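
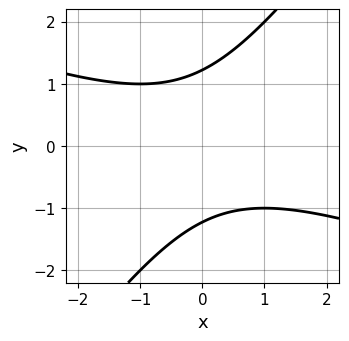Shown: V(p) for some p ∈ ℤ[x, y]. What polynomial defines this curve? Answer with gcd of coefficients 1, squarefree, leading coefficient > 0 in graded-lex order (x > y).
x^2 + 2*x*y - 2*y^2 + 3

deg p = 2. No degree-1 curve has this shape.
Observable constraints: the curve avoids every integer x-axis point in the box.
Fitting integer coefficients to these (and the overall shape) gives p.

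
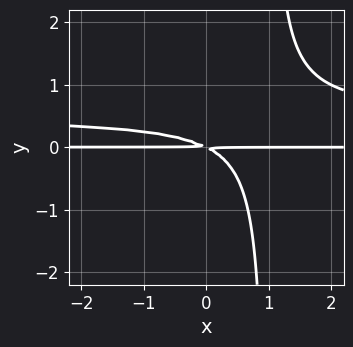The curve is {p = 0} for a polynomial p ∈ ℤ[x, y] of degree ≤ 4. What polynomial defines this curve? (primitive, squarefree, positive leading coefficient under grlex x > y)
First, degree: a generic line meets the curve in up to 3 points, so deg p = 3.
Then, from the visible intercepts: the visible x-axis segment lies entirely on the curve.
Finally, matching integer coefficients to the picture gives p.

2*x*y^2 - x*y - 2*y^2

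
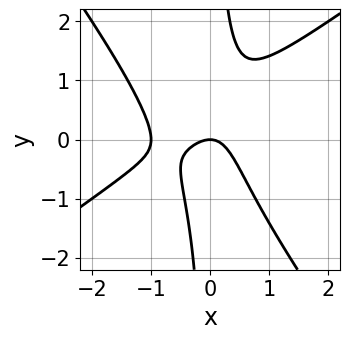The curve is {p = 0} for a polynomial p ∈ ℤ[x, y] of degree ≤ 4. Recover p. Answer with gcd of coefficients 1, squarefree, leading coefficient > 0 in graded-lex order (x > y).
3*x^3 - 2*x^2*y - 3*x*y^2 + 3*x^2 + 2*y

Degree: a generic line meets the curve in up to 3 points, so deg p = 3.
Observable constraints: one y-axis crossing is at y = 0; among the integer gridlines, it crosses the x-axis at x ∈ {-1, 0}.
Together with the visible shape, these determine p as stated.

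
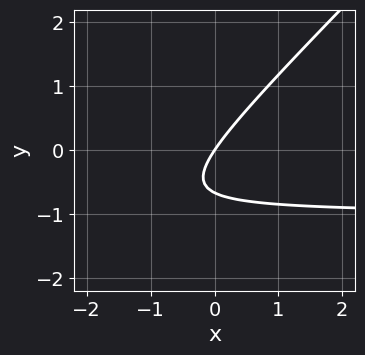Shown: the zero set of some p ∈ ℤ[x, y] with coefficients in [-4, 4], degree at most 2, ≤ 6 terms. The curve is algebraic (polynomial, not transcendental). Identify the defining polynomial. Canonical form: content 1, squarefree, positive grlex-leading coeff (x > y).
Degree: the shape is more complex than any degree-1 curve, so deg p = 2.
Checking where it meets the axes: it meets the y-axis at y = 0 (among the integer gridlines); one x-axis crossing is at x = 0.
Putting this together gives p.

3*x*y - 3*y^2 + 3*x - 2*y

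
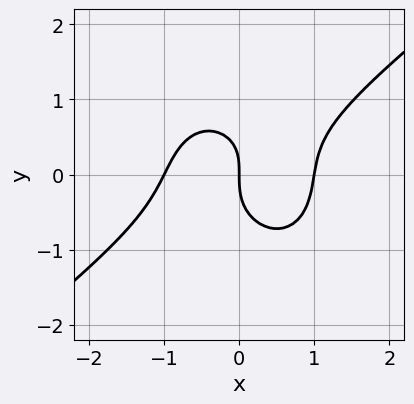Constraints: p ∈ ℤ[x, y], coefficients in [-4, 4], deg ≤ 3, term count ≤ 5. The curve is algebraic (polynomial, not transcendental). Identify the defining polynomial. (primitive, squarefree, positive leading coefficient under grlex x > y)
The degree is 3 — the shape is more complex than any degree-2 curve.
From the axis intercepts and sections: among the integer gridlines, it crosses the x-axis at x ∈ {-1, 0, 1}; it crosses the y-axis at the gridline y = 0.
Assembling these constraints gives the stated polynomial.

3*x^3 - 2*x^2*y - 3*y^3 + x*y - 3*x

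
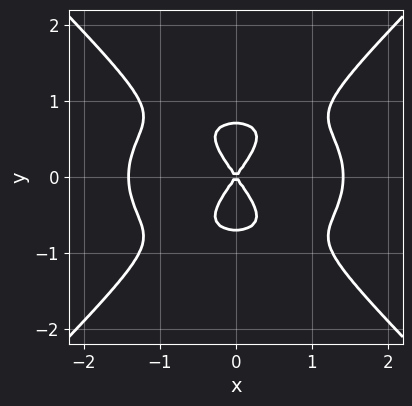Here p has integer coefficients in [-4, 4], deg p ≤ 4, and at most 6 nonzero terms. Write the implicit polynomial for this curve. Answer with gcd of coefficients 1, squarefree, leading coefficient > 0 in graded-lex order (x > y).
x^4 + x^2*y^2 - 2*y^4 - 2*x^2 + y^2

First, the degree is 4 — no degree-3 curve has this shape.
Then, symmetries: the x ↦ −x reflection is a symmetry, so x appears only in even powers; it's symmetric under y → −y, forcing even powers of y.
Then, from the visible intercepts: one x-axis crossing is at x = 0; one y-axis crossing is at y = 0.
Finally, together with the visible shape, these determine p as stated.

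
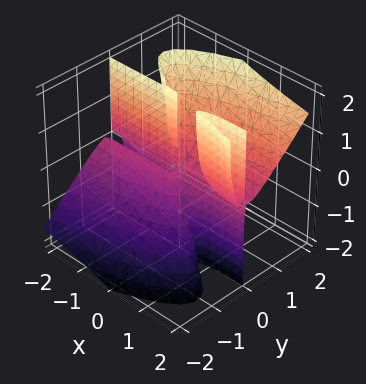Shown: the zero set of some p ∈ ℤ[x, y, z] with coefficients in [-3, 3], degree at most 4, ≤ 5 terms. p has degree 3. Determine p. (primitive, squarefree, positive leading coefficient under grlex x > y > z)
1. The picture has 2 separate pieces. Treating them together as one polynomial.
2. The degree is 3 — a generic line meets the surface in up to 3 points.
3. Observable constraints: every point of the x-axis in the box is on the surface; it crosses the y-axis at the gridline y = 0; every point of the z-axis in the box is on the surface.
4. The integer polynomial consistent with all of this is the stated p.

x*y*z - 3*y^3 + 3*y^2*z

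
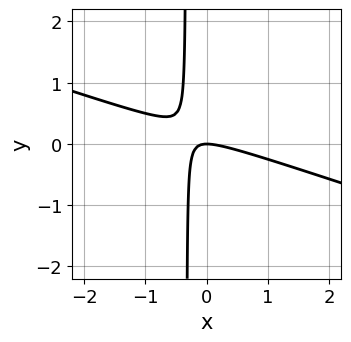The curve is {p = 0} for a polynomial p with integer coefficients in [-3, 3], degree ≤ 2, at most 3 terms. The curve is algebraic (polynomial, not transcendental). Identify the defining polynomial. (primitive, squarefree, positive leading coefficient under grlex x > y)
First, degree: the shape is more complex than any degree-1 curve, so deg p = 2.
Then, against the integer gridlines: one y-axis crossing is at y = 0; it crosses the x-axis at the gridline x = 0.
Finally, assembling these constraints gives the stated polynomial.

x^2 + 3*x*y + y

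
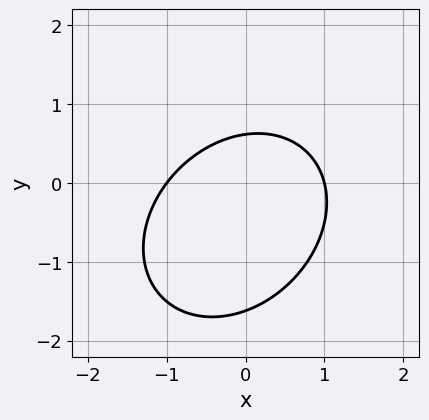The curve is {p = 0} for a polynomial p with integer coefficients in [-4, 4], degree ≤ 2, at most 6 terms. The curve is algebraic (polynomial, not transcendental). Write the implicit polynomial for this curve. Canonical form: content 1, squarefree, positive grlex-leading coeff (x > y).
1. Degree: no degree-1 curve has this shape, so deg p = 2.
2. From the axis intercepts and sections: among the integer gridlines, it crosses the x-axis at x ∈ {-1, 1}.
3. Solving for integer coefficients yields p as stated.

2*x^2 - x*y + 2*y^2 + 2*y - 2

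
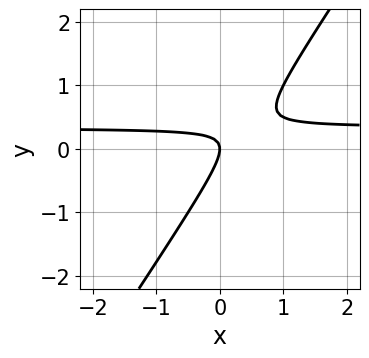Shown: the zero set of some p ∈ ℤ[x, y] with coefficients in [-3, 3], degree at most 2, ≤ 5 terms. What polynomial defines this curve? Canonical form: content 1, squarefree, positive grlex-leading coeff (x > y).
3*x*y - 2*y^2 - x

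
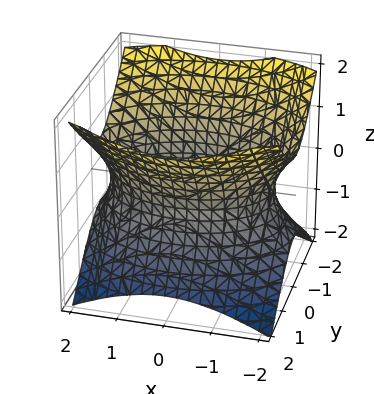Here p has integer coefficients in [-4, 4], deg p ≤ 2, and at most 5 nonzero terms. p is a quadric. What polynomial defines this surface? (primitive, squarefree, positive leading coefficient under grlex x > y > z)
First, degree: an hourglass — one-sheet hyperboloid; a quadric, so deg p = 2.
Next, symmetries: it's symmetric under z → −z, forcing even powers of z; it's symmetric under x → −x, forcing even powers of x; the y ↦ −y reflection is a symmetry, so y appears only in even powers.
Then, from the visible intercepts: the surface avoids every integer z-axis point in the box.
Finally, putting this together gives p.

x^2 + 2*y^2 - 2*z^2 - 3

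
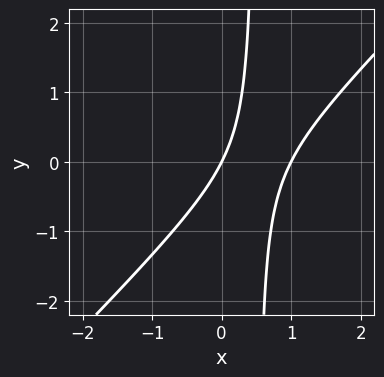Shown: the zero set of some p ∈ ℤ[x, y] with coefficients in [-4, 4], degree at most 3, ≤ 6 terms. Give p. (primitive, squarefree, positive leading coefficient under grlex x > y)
2*x^2 - 2*x*y - 2*x + y

The degree is 2 — a generic line meets the curve in up to 2 points.
Checking where it meets the axes: among the integer gridlines, it crosses the x-axis at x ∈ {0, 1}; one y-axis crossing is at y = 0.
The integer polynomial consistent with all of this is the stated p.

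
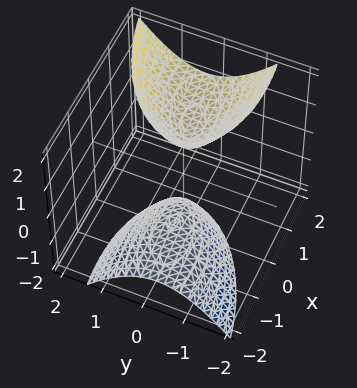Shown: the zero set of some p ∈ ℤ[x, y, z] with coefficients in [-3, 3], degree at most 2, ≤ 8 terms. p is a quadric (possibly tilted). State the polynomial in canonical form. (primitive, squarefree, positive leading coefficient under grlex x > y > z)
x^2 - x*y - 2*x*z + 3*y^2 - z^2 + 1

(a) There are 2 components. They look like related sheets of one shape, so recover p as a whole.
(b) The degree is 2 — no degree-1 surface has this shape.
(c) From the visible intercepts: the surface avoids every integer x-axis point in the box; the surface avoids every integer y-axis point in the box.
(d) Fitting integer coefficients to these (and the overall shape) gives p. Check: (0, 0, 1) on the z-axis lies on the surface, and p(0, 0, 1) = 0. ✓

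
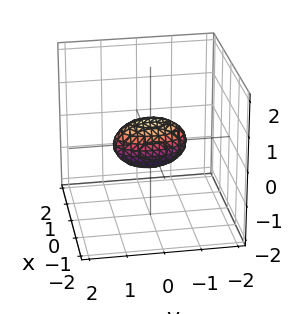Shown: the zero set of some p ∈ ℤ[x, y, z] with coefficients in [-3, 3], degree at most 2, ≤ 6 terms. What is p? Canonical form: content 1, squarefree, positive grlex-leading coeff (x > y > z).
3*x^2 + y^2 + 2*z^2 - 1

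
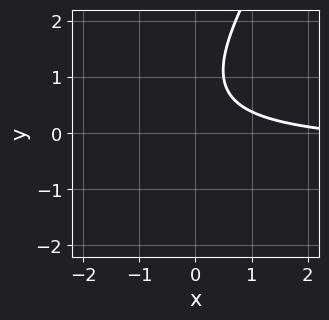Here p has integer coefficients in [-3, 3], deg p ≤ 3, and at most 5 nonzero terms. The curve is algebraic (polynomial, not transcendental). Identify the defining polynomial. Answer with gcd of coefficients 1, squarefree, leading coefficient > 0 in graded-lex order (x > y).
3*x*y - 2*y^2 + x + 3*y - 3

1. deg p = 2.
2. Reading off the gridlines: it misses every integer gridline on the y-axis; it misses every integer gridline on the x-axis.
3. Solving for integer coefficients yields p as stated.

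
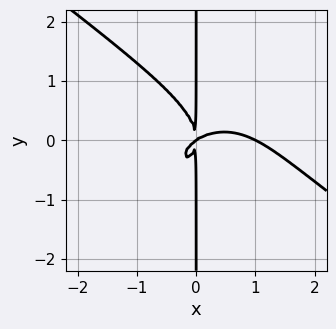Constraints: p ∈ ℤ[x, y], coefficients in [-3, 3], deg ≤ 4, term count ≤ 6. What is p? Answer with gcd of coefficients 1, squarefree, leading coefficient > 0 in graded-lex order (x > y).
2*x^4 + x^3*y + 3*x*y^3 - 2*x^3 + 3*x^2*y

(a) deg p = 4. A generic line meets the curve in up to 4 points.
(b) Against the integer gridlines: among the integer gridlines, it crosses the x-axis at x ∈ {0, 1}; the visible y-axis segment lies entirely on the curve.
(c) Together with the visible shape, these determine p as stated.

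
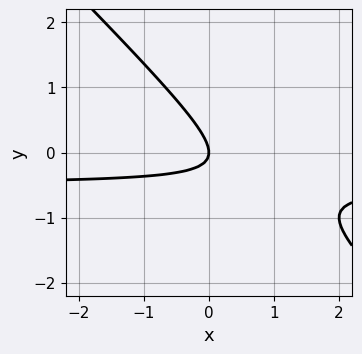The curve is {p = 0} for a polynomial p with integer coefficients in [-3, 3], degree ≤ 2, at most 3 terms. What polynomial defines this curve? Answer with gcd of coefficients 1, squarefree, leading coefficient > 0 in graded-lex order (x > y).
The degree is 2 — a generic line meets the curve in up to 2 points.
From the visible intercepts: it crosses the y-axis at the gridline y = 0; it meets the x-axis at x = 0 (among the integer gridlines).
The integer polynomial consistent with all of this is the stated p.

2*x*y + 2*y^2 + x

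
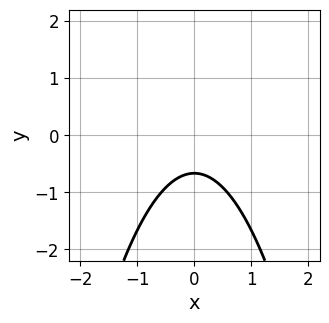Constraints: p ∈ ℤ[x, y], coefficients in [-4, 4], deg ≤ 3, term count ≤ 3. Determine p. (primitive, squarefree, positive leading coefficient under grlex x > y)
1. The degree is 2 — the shape is more complex than any degree-1 curve.
2. Symmetries: the x ↦ −x reflection is a symmetry, so x appears only in even powers.
3. Checking where it meets the axes: it misses every integer gridline on the x-axis.
4. Assembling these constraints gives the stated polynomial.

3*x^2 + 3*y + 2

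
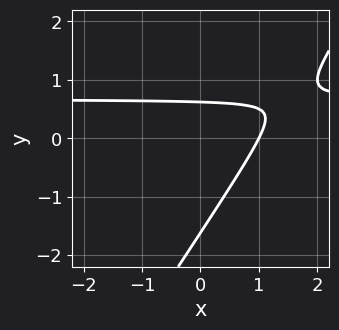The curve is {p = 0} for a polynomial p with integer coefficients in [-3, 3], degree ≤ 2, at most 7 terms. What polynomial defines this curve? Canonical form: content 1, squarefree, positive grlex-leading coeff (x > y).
(a) The degree is 2 — a generic line meets the curve in up to 2 points.
(b) Observable constraints: it crosses the x-axis at the gridline x = 1.
(c) Solving for integer coefficients yields p as stated.

3*x*y - 2*y^2 - 2*x - 2*y + 2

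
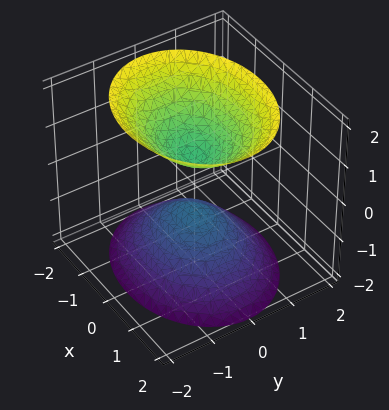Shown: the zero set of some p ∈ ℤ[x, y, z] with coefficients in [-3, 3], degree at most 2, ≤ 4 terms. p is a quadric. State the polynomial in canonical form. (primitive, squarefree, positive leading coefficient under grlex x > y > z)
2*x^2 + 3*y^2 - 2*z^2 + 1

First, there are 2 components. They look like related sheets of one shape, so recover p as a whole.
Then, degree: two separate bowl-shaped sheets opening away from each other; a quadric, so deg p = 2.
Next, symmetries: mirror symmetry z ↦ −z ⇒ only even powers of z; it's symmetric under y → −y, forcing even powers of y; mirror symmetry x ↦ −x ⇒ only even powers of x.
Next, checking where it meets the axes: it misses every integer gridline on the x-axis; it misses every integer gridline on the y-axis.
Finally, the integer polynomial consistent with all of this is the stated p.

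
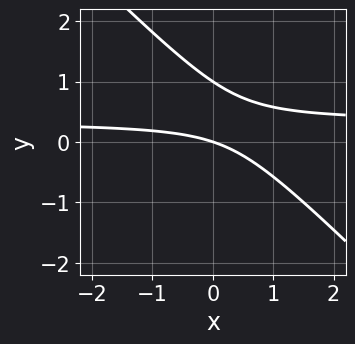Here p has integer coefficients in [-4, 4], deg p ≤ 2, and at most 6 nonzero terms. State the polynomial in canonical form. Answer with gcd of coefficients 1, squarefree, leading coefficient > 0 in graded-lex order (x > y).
1. The degree is 2 — no degree-1 curve has this shape.
2. From the axis intercepts and sections: it crosses the x-axis at the gridline x = 0; among the integer gridlines, it crosses the y-axis at y ∈ {0, 1}.
3. These observations pin down the coefficients.

3*x*y + 3*y^2 - x - 3*y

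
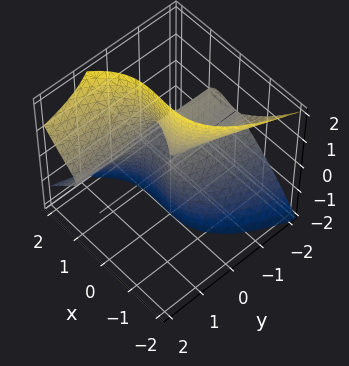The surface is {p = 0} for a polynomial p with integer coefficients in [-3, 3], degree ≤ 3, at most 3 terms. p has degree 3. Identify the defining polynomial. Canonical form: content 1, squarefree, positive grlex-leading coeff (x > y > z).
2*x^3 - 3*y*z^2 - 2*x^2

1. Degree: a generic line meets the surface in up to 3 points, so deg p = 3.
2. Observable constraints: it meets the x-axis at x = 1 (among the integer gridlines); every point of the y-axis in the box is on the surface.
3. Together with the visible shape, these determine p as stated.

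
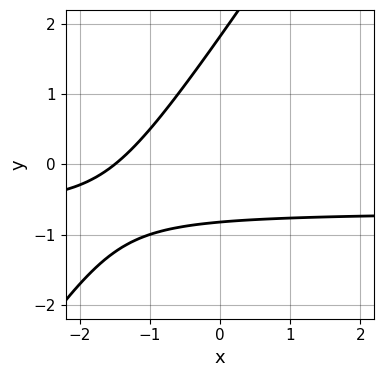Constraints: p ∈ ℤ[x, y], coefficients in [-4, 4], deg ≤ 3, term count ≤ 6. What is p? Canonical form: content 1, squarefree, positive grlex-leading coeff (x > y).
(a) The degree is 2 — no degree-1 curve has this shape.
(b) Matching integer coefficients to the picture gives p.

3*x*y - 2*y^2 + 2*x + 2*y + 3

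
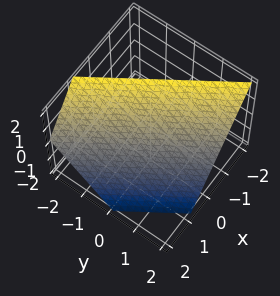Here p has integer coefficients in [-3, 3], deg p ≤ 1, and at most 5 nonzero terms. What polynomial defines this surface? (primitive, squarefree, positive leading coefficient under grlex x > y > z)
3*x + 2*y + 2*z - 2

1. Degree: every cross-section is a straight line — this is a plane, so deg p = 1.
2. From the visible intercepts: it meets the z-axis at z = 1 (among the integer gridlines); it meets the y-axis at y = 1 (among the integer gridlines).
3. Putting this together gives p.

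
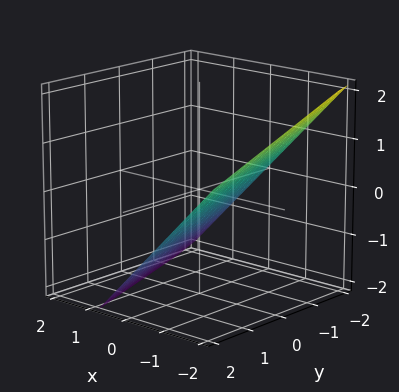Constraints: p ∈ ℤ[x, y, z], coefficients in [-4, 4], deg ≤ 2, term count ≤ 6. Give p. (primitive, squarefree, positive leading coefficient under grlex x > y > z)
1. Degree: every cross-section is a straight line — this is a plane, so deg p = 1.
2. Reading off the gridlines: it crosses the y-axis at the gridline y = -2.
3. Fitting integer coefficients to these (and the overall shape) gives p.

3*x + y + 3*z + 2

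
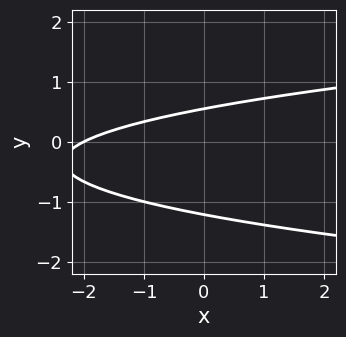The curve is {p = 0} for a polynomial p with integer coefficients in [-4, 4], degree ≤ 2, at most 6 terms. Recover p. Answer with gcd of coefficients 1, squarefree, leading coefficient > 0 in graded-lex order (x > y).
3*y^2 - x + 2*y - 2

First, the degree is 2 — a generic line meets the curve in up to 2 points.
Then, reading off the gridlines: one x-axis crossing is at x = -2.
Finally, putting this together gives p.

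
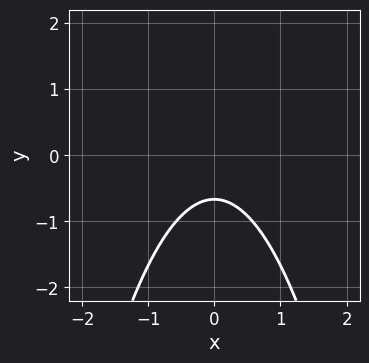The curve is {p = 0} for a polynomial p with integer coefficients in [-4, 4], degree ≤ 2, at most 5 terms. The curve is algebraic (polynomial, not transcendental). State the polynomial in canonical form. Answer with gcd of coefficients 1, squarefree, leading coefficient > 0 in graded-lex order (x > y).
3*x^2 + 3*y + 2

First, deg p = 2. A generic line meets the curve in up to 2 points.
Then, symmetries: the x ↦ −x reflection is a symmetry, so x appears only in even powers.
Then, reading off the gridlines: it misses every integer gridline on the x-axis.
Finally, matching integer coefficients to the picture gives p.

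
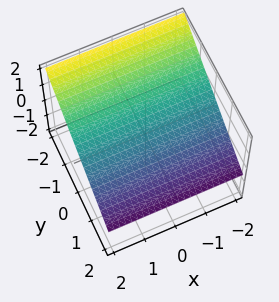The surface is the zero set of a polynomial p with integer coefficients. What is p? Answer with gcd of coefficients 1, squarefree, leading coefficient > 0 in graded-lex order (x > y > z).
The degree is 1 — the surface is flat (a plane).
From the visible intercepts: it misses every integer gridline on the x-axis; one y-axis crossing is at y = 1.
Putting this together gives p.

2*y + 3*z - 2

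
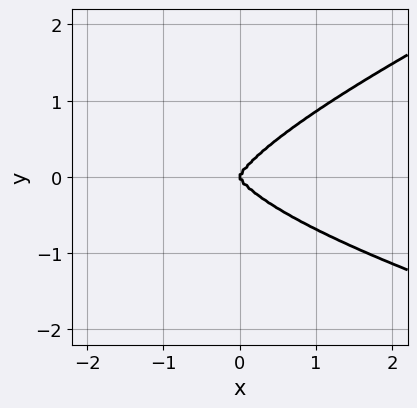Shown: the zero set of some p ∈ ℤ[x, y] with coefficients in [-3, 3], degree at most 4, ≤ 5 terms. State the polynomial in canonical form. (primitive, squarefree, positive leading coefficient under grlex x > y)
x*y^3 - 3*y^4 + x^3

1. The degree is 4 — no degree-3 curve has this shape.
2. Observable constraints: it crosses the y-axis at the gridline y = 0; one x-axis crossing is at x = 0.
3. Fitting integer coefficients to these (and the overall shape) gives p.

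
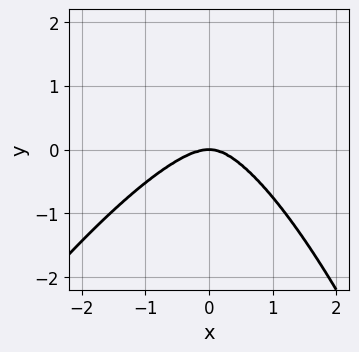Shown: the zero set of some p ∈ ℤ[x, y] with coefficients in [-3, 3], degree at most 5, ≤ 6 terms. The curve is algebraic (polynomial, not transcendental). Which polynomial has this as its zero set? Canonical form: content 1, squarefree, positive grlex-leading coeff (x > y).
1. deg p = 4. A generic line meets the curve in up to 4 points.
2. Against the integer gridlines: one x-axis crossing is at x = 0; it crosses the y-axis at the gridline y = 0.
3. Assembling these constraints gives the stated polynomial.

2*x^4 - x^3*y + 2*x^2*y + 3*y^3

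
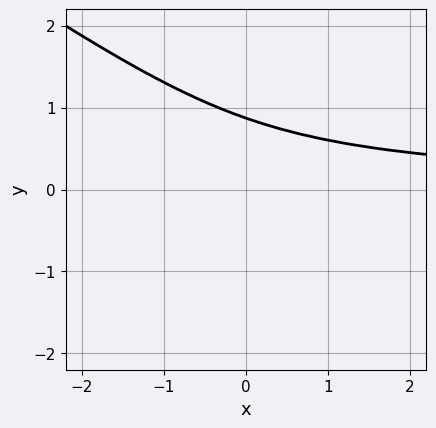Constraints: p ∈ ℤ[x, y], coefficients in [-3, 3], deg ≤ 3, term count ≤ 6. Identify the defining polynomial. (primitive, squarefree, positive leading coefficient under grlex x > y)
(a) Degree: no degree-2 curve has this shape, so deg p = 3.
(b) Against the integer gridlines: it misses every integer gridline on the x-axis.
(c) Together with the visible shape, these determine p as stated.

2*x*y^2 + 3*y^3 + x*y - 2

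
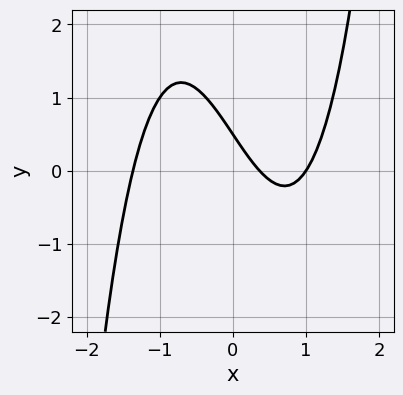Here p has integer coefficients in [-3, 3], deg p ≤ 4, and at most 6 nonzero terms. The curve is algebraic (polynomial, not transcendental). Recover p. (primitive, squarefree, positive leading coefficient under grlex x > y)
2*x^3 - 3*x - 2*y + 1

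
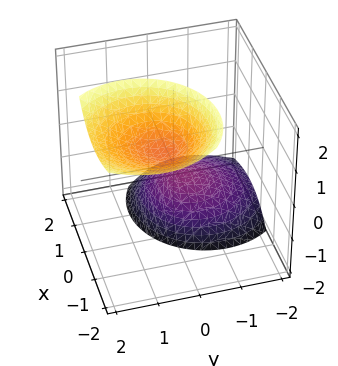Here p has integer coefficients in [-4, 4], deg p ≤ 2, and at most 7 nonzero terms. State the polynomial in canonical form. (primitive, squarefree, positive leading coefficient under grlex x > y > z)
3*x^2 + 3*x*z + 3*y^2 - 3*y*z - z^2 + 1

1. There are 2 components. Treating them together as one polynomial.
2. deg p = 2. A generic line meets the surface in up to 2 points.
3. Observable constraints: among the integer gridlines, it crosses the z-axis at z ∈ {-1, 1}; no y-intercept at any integer in the box.
4. Together with the visible shape, these determine p as stated.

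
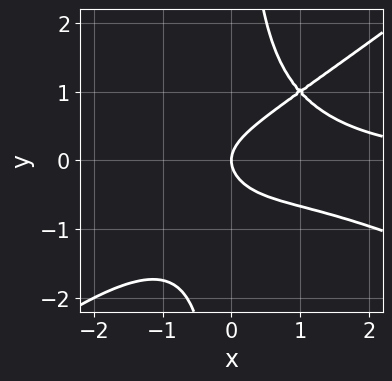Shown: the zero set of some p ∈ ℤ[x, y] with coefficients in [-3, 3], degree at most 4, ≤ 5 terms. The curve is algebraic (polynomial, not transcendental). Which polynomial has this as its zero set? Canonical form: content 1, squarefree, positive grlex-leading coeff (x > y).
deg p = 4.
Observable constraints: one x-axis crossing is at x = 0; it meets the y-axis at y = 0 (among the integer gridlines).
Solving for integer coefficients yields p as stated.

x^3*y + x^2*y^2 - 3*x*y^3 + 3*y^2 - 2*x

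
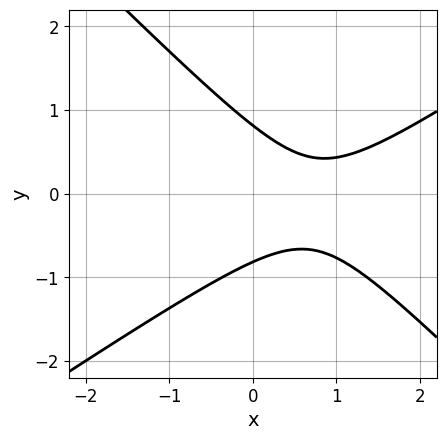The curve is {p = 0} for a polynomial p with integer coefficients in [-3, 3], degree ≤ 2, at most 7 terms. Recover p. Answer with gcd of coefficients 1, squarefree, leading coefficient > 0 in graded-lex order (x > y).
1. The degree is 2 — a generic line meets the curve in up to 2 points.
2. Against the integer gridlines: the curve avoids every integer x-axis point in the box.
3. Solving for integer coefficients yields p as stated.

2*x^2 - x*y - 3*y^2 - 3*x + 2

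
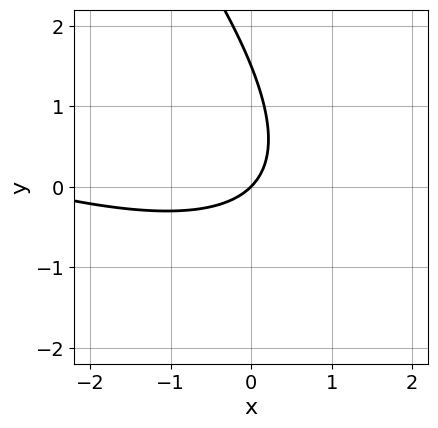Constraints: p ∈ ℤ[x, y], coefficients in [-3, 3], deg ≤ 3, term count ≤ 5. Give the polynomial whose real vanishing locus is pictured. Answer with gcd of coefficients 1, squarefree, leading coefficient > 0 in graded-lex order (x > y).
First, degree: the shape is more complex than any degree-1 curve, so deg p = 2.
Next, against the integer gridlines: it meets the y-axis at y = 0 (among the integer gridlines); one x-axis crossing is at x = 0.
Finally, solving for integer coefficients yields p as stated.

x^2 + 3*x*y + 2*y^2 + 3*x - 3*y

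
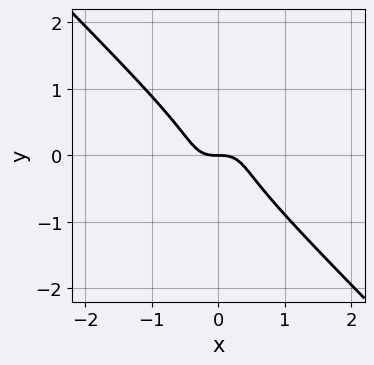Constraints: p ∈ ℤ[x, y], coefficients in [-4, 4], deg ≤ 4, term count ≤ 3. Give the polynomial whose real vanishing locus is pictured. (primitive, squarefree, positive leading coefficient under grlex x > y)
3*x^3 + 3*y^3 + y

First, the degree is 3 — no degree-2 curve has this shape.
Then, reading off the gridlines: one x-axis crossing is at x = 0; it meets the y-axis at y = 0 (among the integer gridlines).
Finally, matching integer coefficients to the picture gives p.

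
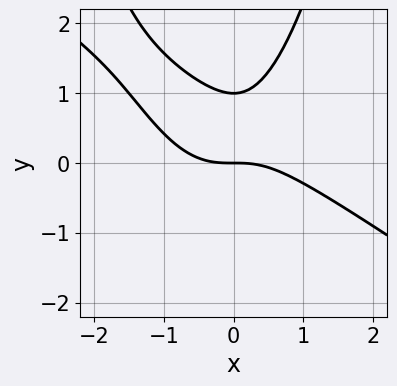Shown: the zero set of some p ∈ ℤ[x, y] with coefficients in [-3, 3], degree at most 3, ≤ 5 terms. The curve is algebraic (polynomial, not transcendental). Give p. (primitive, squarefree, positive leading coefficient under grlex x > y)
deg p = 3. A generic line meets the curve in up to 3 points.
Observable constraints: it crosses the x-axis at the gridline x = 0; among the integer gridlines, it crosses the y-axis at y ∈ {0, 1}.
Matching integer coefficients to the picture gives p.

2*x^3 + 3*x^2*y - 3*y^2 + 3*y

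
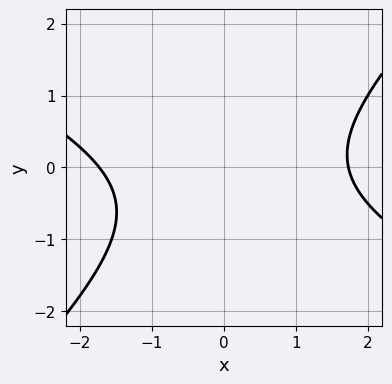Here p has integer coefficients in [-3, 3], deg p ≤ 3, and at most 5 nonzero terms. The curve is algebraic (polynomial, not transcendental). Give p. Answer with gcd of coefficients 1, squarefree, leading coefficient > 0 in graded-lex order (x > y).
x^2 + x*y - 2*y^2 - y - 3

1. Degree: no degree-1 curve has this shape, so deg p = 2.
2. Against the integer gridlines: it misses every integer gridline on the y-axis.
3. Putting this together gives p.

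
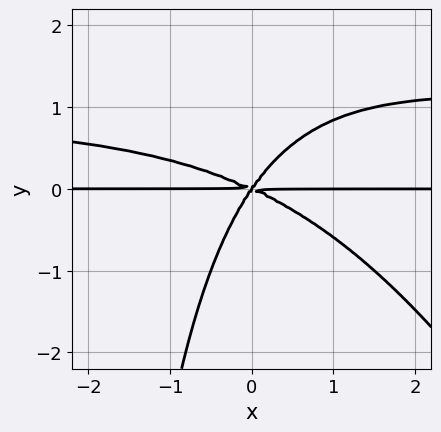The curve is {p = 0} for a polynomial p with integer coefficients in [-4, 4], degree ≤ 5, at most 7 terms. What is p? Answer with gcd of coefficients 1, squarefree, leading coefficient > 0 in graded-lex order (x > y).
2*x^2*y^2 + x*y^3 - 2*x^2*y - 3*x*y^2 + 3*y^3

The degree is 4 — the shape is more complex than any degree-3 curve.
Checking where it meets the axes: every point of the x-axis in the box is on the curve; one y-axis crossing is at y = 0.
Putting this together gives p.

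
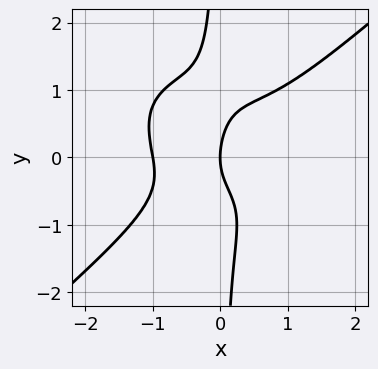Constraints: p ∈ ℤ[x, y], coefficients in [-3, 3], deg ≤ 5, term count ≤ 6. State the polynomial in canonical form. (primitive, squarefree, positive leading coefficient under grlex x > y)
Degree: a generic line meets the curve in up to 4 points, so deg p = 4.
Reading off the gridlines: among the integer gridlines, it crosses the x-axis at x ∈ {-1, 0}; it meets the y-axis at y = 0 (among the integer gridlines).
Matching integer coefficients to the picture gives p.

2*x^4 - 3*x*y^3 + x*y - y^2 + 2*x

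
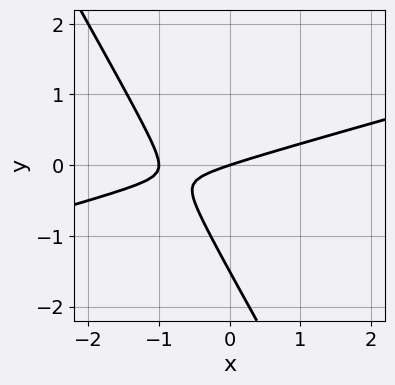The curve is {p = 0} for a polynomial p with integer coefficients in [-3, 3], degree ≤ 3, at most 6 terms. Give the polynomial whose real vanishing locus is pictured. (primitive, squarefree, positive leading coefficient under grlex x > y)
x^2 - 3*x*y - 2*y^2 + x - 3*y

deg p = 2. The shape is more complex than any degree-1 curve.
Observable constraints: among the integer gridlines, it crosses the x-axis at x ∈ {-1, 0}; it meets the y-axis at y = 0 (among the integer gridlines).
Putting this together gives p.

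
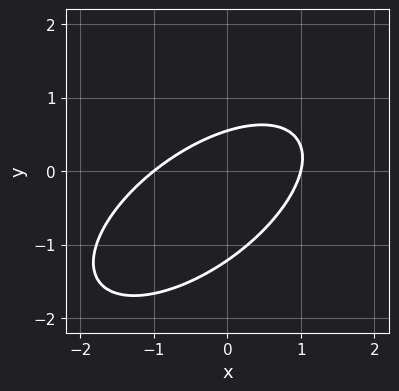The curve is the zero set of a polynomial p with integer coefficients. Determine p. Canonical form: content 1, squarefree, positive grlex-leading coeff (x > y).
2*x^2 - 3*x*y + 3*y^2 + 2*y - 2

(a) Degree: no degree-1 curve has this shape, so deg p = 2.
(b) From the axis intercepts and sections: among the integer gridlines, it crosses the x-axis at x ∈ {-1, 1}.
(c) The integer polynomial consistent with all of this is the stated p.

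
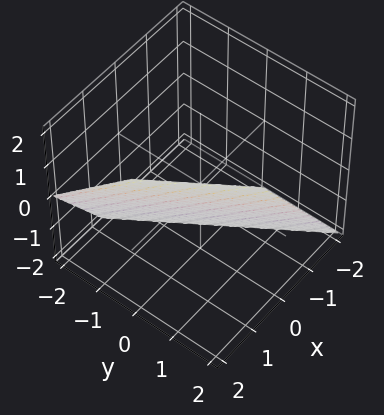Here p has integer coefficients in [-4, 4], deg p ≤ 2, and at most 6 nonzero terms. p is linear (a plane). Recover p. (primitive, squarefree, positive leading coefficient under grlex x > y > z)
3*x + 2*y - 2*z - 2

Degree: every cross-section is a straight line — this is a plane, so deg p = 1.
Against the integer gridlines: it meets the y-axis at y = 1 (among the integer gridlines); it meets the z-axis at z = -1 (among the integer gridlines).
Together with the visible shape, these determine p as stated.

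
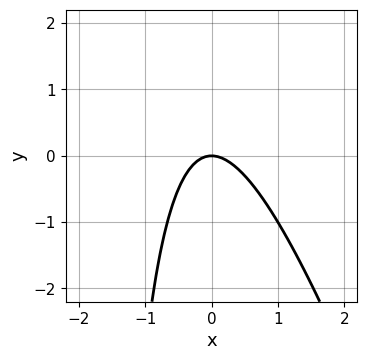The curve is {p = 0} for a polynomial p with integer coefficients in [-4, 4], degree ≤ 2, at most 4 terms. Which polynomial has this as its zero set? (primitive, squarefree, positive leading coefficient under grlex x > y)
3*x^2 + x*y + 2*y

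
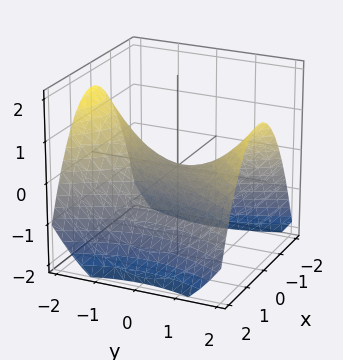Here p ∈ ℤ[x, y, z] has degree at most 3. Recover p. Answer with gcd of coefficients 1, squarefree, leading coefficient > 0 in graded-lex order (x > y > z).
First, the degree is 2 — a saddle surface; a quadric.
Next, symmetries: mirror symmetry x ↦ −x ⇒ only even powers of x; the y ↦ −y reflection is a symmetry, so y appears only in even powers.
Then, checking where it meets the axes: it crosses the y-axis at the gridline y = 0; one x-axis crossing is at x = 0; one z-axis crossing is at z = 0.
Finally, putting this together gives p.

2*x^2 - y^2 + 3*z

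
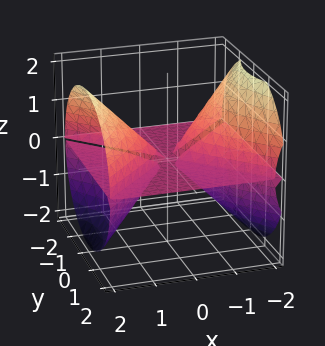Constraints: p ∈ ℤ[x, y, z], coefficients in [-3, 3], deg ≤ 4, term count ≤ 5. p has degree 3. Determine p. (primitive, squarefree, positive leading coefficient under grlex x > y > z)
x^2*z - y^2*z - z^3

I count 3 distinct pieces. Treating them together as one polynomial.
The degree is 3 — a generic line meets the surface in up to 3 points.
Checking where it meets the axes: the visible x-axis segment lies entirely on the surface; it crosses the z-axis at the gridline z = 0; the visible y-axis segment lies entirely on the surface.
Matching integer coefficients to the picture gives p.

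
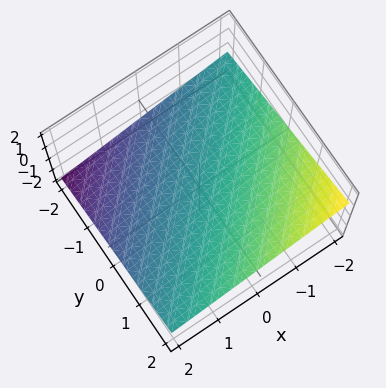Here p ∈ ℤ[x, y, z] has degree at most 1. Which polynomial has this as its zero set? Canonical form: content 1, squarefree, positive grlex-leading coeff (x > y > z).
x - y + 3*z + 2

First, the degree is 1 — every cross-section is a straight line — this is a plane.
Then, observable constraints: it meets the y-axis at y = 2 (among the integer gridlines); it crosses the x-axis at the gridline x = -2.
Finally, together with the visible shape, these determine p as stated.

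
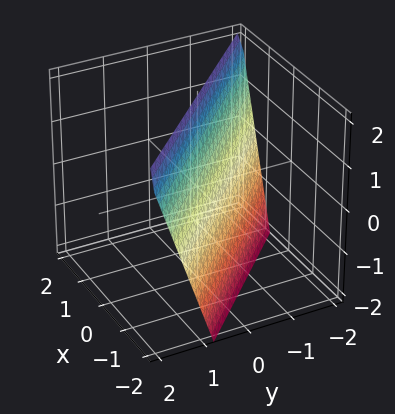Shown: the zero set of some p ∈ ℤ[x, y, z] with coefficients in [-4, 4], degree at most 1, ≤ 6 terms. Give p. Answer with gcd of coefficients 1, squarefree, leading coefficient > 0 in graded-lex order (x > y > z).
First, the degree is 1 — every cross-section is a straight line — this is a plane.
Then, from the visible intercepts: one z-axis crossing is at z = 2.
Finally, matching integer coefficients to the picture gives p.

3*x + 3*y - z + 2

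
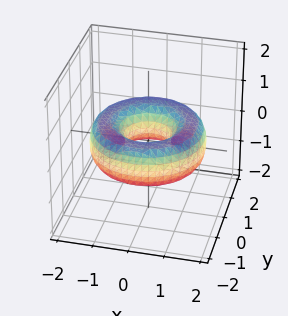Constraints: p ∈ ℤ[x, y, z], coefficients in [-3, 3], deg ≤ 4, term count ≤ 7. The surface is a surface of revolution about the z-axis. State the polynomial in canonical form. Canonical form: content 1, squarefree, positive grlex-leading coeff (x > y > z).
x^4 + 2*x^2*y^2 + y^4 - 3*x^2 - 3*y^2 + 3*z^2 + 1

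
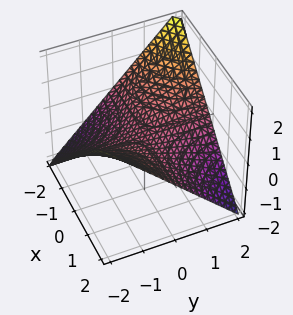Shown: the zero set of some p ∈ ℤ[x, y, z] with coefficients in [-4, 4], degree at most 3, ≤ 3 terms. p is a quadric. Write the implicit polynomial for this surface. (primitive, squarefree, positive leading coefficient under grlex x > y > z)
1. deg p = 2.
2. Against the integer gridlines: one z-axis crossing is at z = 0; every point of the x-axis in the box is on the surface; the visible y-axis segment lies entirely on the surface.
3. Putting this together gives p.

x*y + 2*z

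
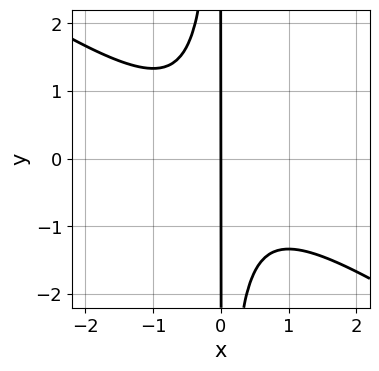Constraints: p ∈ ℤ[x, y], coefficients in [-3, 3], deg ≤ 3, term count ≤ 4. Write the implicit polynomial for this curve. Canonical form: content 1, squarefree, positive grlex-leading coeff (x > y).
(a) Degree: no degree-2 curve has this shape, so deg p = 3.
(b) From the visible intercepts: one x-axis crossing is at x = 0; the visible y-axis segment lies entirely on the curve.
(c) Solving for integer coefficients yields p as stated.

2*x^3 + 3*x^2*y + 2*x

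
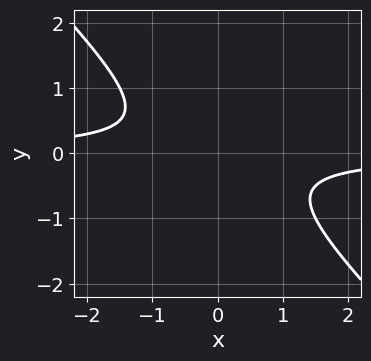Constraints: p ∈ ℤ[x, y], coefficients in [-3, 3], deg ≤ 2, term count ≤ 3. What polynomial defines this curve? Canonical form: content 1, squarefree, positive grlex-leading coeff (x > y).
2*x*y + 2*y^2 + 1

(a) The degree is 2 — the shape is more complex than any degree-1 curve.
(b) Against the integer gridlines: the curve avoids every integer y-axis point in the box; the curve avoids every integer x-axis point in the box.
(c) Solving for integer coefficients yields p as stated.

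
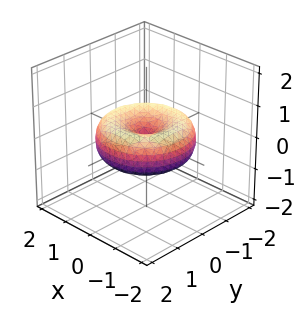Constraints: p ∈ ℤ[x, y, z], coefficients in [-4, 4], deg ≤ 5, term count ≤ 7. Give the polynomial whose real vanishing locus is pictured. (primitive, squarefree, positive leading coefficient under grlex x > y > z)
x^4 + 2*x^2*y^2 + y^4 - 2*x^2 - 2*y^2 + 3*z^2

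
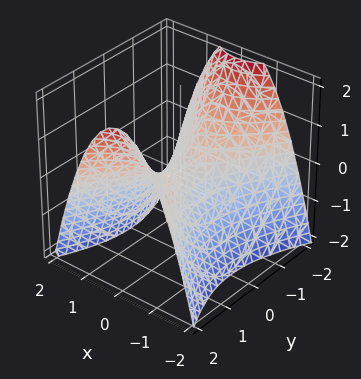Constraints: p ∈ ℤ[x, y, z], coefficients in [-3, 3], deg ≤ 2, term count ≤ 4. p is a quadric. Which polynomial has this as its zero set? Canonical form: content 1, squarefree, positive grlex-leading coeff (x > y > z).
1. The degree is 2 — a saddle surface; a quadric.
2. Symmetries: it's symmetric under y → −y, forcing even powers of y; it's symmetric under x → −x, forcing even powers of x.
3. From the axis intercepts and sections: one x-axis crossing is at x = 0; it meets the y-axis at y = 0 (among the integer gridlines).
4. Solving for integer coefficients yields p as stated.

2*x^2 - y^2 + 2*z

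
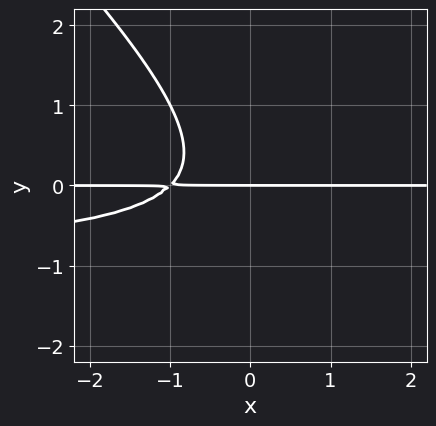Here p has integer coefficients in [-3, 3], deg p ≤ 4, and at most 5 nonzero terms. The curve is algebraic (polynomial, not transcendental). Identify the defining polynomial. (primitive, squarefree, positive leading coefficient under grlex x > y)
x*y^2 + y^3 + x*y + y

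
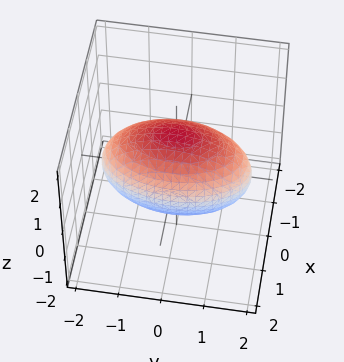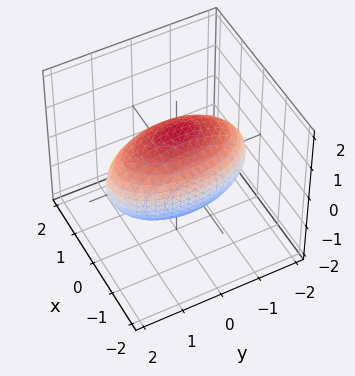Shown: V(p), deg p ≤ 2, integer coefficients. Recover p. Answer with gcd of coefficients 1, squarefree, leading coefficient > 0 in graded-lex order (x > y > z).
(a) The degree is 2 — bounded and convex; a quadric.
(b) Symmetries: it's symmetric under y → −y, forcing even powers of y; mirror symmetry x ↦ −x ⇒ only even powers of x; the z ↦ −z reflection is a symmetry, so z appears only in even powers.
(c) From the visible intercepts: the x-axis gridline crossings are at x ∈ {-1, 1}.
(d) Fitting integer coefficients to these (and the overall shape) gives p.

3*x^2 + y^2 + 2*z^2 - 3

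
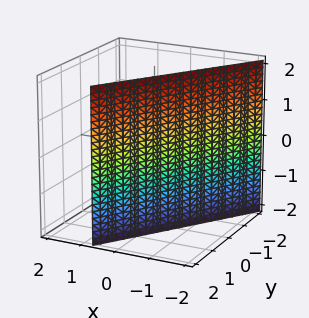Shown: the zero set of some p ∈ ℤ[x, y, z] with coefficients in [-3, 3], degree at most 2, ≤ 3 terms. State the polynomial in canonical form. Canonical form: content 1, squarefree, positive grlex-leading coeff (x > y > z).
3*x - 2*y + 2

Degree: every cross-section is a straight line — this is a plane, so deg p = 1.
Reading off the gridlines: it meets the y-axis at y = 1 (among the integer gridlines); the surface avoids every integer z-axis point in the box.
Solving for integer coefficients yields p as stated.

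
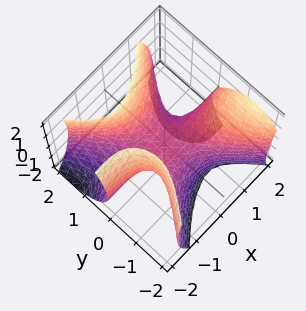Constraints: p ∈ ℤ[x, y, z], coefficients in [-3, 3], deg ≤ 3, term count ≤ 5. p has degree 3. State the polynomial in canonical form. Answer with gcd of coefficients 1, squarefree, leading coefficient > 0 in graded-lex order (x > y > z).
(a) Degree: no degree-2 surface has this shape, so deg p = 3.
(b) Against the integer gridlines: it crosses the z-axis at the gridline z = 0; every point of the x-axis in the box is on the surface; it crosses the y-axis at the gridline y = 0.
(c) The integer polynomial consistent with all of this is the stated p.

3*x^2*y + x*z^2 - 2*y^3 + 2*z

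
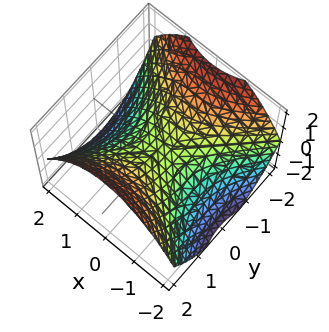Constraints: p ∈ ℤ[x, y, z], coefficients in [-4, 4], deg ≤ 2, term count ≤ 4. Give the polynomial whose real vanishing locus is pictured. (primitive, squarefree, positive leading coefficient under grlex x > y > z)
x^2 - y^2 + 2*z

First, deg p = 2.
Next, symmetries: mirror symmetry y ↦ −y ⇒ only even powers of y; the x ↦ −x reflection is a symmetry, so x appears only in even powers.
Then, reading off the gridlines: it crosses the y-axis at the gridline y = 0; it meets the x-axis at x = 0 (among the integer gridlines); one z-axis crossing is at z = 0.
Finally, fitting integer coefficients to these (and the overall shape) gives p.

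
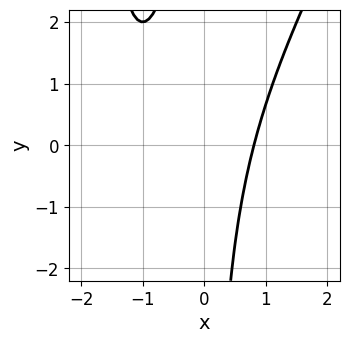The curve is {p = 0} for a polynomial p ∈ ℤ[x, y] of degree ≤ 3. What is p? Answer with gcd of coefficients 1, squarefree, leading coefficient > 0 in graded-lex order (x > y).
2*x^3 - x^2*y + 3*x^2 - 2*x*y - 3

(a) deg p = 3. The shape is more complex than any degree-2 curve.
(b) Against the integer gridlines: no y-intercept at any integer in the box.
(c) Fitting integer coefficients to these (and the overall shape) gives p.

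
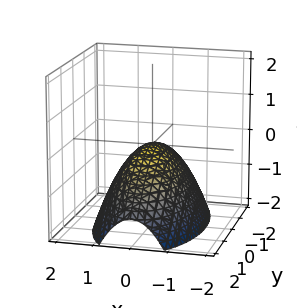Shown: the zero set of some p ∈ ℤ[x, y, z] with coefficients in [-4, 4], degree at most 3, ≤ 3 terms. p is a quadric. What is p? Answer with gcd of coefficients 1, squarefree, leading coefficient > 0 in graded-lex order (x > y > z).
3*x^2 + y^2 + 3*z

(a) Degree: a single bowl opening along one axis; a quadric, so deg p = 2.
(b) Symmetries: mirror symmetry y ↦ −y ⇒ only even powers of y; it's symmetric under x → −x, forcing even powers of x.
(c) Against the integer gridlines: it meets the y-axis at y = 0 (among the integer gridlines); it meets the x-axis at x = 0 (among the integer gridlines); one z-axis crossing is at z = 0.
(d) The integer polynomial consistent with all of this is the stated p.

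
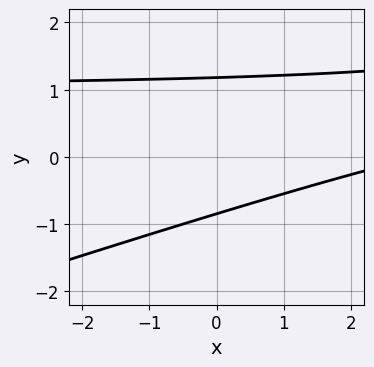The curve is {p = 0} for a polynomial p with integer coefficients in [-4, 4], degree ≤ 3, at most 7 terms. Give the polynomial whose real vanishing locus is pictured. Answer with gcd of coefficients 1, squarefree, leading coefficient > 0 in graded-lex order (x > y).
x*y - 3*y^2 - x + y + 3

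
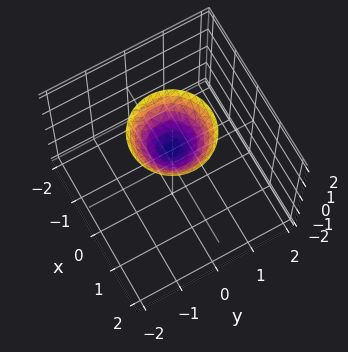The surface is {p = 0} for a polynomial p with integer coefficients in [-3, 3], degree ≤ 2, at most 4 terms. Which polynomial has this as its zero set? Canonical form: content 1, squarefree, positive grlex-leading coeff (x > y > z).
x^2 + y^2 - z + 1

1. deg p = 2. No degree-1 surface has this shape.
2. Symmetries: the z-axis is an axis of rotation, so x and y enter only as x² + y².
3. Against the integer gridlines: it meets the z-axis at z = 1 (among the integer gridlines); no y-intercept at any integer in the box; no x-intercept at any integer in the box.
4. The integer polynomial consistent with all of this is the stated p.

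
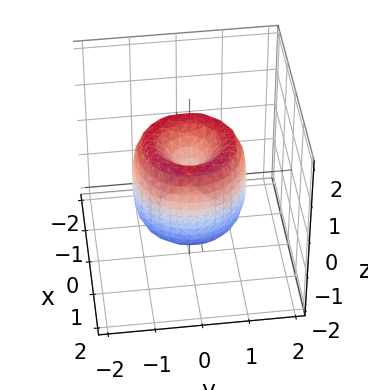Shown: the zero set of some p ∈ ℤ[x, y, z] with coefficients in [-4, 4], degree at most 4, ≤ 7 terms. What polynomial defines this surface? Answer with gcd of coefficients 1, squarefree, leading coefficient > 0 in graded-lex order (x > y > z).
2*x^4 + 4*x^2*y^2 + 2*y^4 - 3*x^2 - 3*y^2 + z^2

First, the degree is 4 — the shape is more complex than any degree-3 surface.
Next, symmetries: the surface is invariant under rotation about z: p = q(x² + y², z).
Then, from the axis intercepts and sections: a circular section at z = -1 has radius between 0 and 1; one y-axis crossing is at y = 0; it meets the z-axis at z = 0 (among the integer gridlines).
Finally, together with the visible shape, these determine p as stated.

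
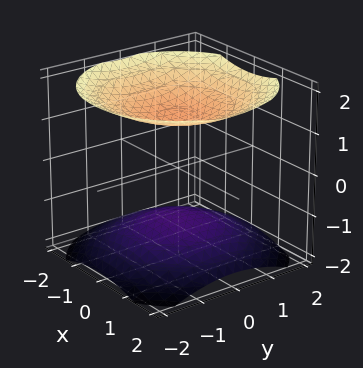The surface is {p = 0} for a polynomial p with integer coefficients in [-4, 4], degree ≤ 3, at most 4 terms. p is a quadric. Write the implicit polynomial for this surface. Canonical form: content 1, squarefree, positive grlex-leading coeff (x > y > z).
x^2 + y^2 - 2*z^2 + 3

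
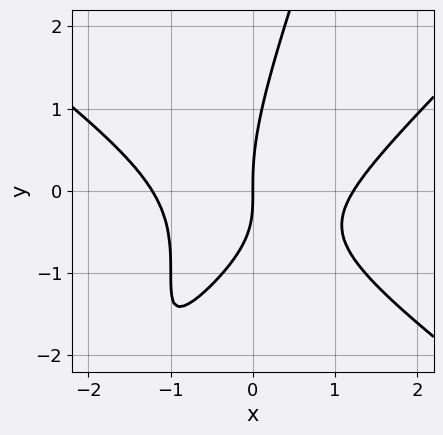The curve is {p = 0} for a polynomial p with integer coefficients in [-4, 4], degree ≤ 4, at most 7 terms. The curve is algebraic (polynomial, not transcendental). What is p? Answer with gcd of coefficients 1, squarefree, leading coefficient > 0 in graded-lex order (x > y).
2*x^3 - 3*x*y^2 + y^3 - 3*x*y - 3*x

1. deg p = 3.
2. Observable constraints: it crosses the y-axis at the gridline y = 0; it meets the x-axis at x = 0 (among the integer gridlines).
3. Putting this together gives p.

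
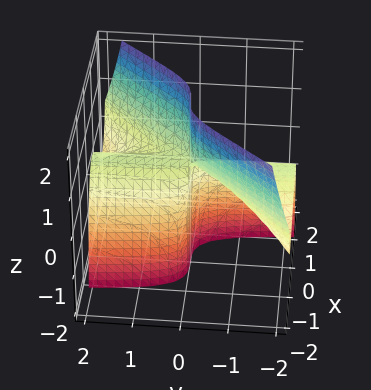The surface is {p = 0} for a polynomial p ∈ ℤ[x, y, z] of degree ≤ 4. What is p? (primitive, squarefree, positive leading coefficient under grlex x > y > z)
(a) deg p = 3. The shape is more complex than any degree-2 surface.
(b) Observable constraints: it meets the y-axis at y = 0 (among the integer gridlines); the visible z-axis segment lies entirely on the surface; one x-axis crossing is at x = 0.
(c) Solving for integer coefficients yields p as stated.

3*x^3 - 3*x^2*y - 2*y*z + y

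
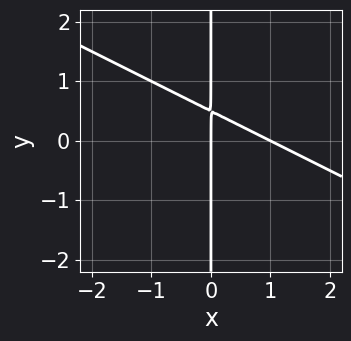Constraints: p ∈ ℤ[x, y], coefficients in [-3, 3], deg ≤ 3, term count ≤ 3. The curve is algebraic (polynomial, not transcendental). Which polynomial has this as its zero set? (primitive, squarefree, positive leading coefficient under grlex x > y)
x^2 + 2*x*y - x

deg p = 2. A generic line meets the curve in up to 2 points.
Checking where it meets the axes: every point of the y-axis in the box is on the curve; the x-axis gridline crossings are at x ∈ {0, 1}.
Solving for integer coefficients yields p as stated.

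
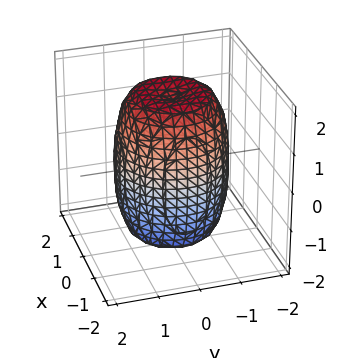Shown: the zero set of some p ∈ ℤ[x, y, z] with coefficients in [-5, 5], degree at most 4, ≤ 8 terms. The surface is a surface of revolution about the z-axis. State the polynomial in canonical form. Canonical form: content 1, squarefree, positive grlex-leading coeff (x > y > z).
(a) Degree: a generic line meets the surface in up to 4 points, so deg p = 4.
(b) Symmetries: rotational symmetry about the z-axis ⇒ p depends on x, y only through x² + y².
(c) Reading off the gridlines: a circular section at z = 0 has radius between 1 and 2.
(d) Fitting integer coefficients to these (and the overall shape) gives p.

2*x^4 + 4*x^2*y^2 + 2*y^4 - 2*x^2 - 2*y^2 + z^2 - 3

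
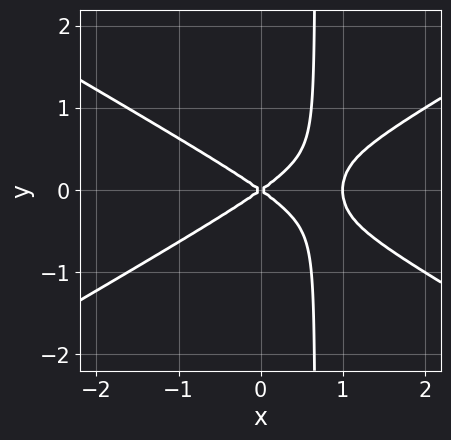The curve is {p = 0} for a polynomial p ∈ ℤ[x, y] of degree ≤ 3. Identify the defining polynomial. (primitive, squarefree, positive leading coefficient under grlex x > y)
x^3 - 3*x*y^2 - x^2 + 2*y^2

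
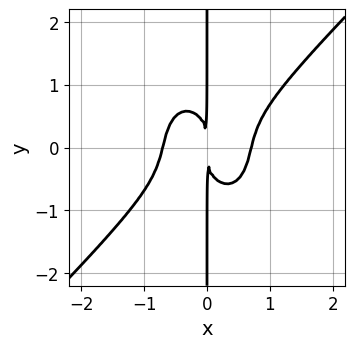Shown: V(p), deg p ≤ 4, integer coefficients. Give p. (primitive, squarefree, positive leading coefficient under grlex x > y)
(a) deg p = 4. No degree-3 curve has this shape.
(b) From the visible intercepts: every point of the y-axis in the box is on the curve.
(c) Fitting integer coefficients to these (and the overall shape) gives p.

2*x^4 - x^3*y - x*y^3 - x^2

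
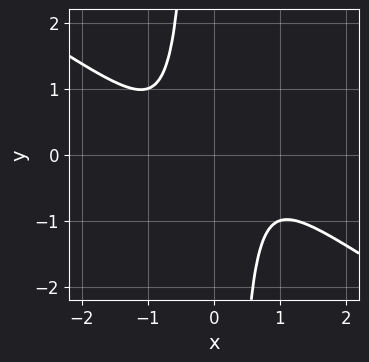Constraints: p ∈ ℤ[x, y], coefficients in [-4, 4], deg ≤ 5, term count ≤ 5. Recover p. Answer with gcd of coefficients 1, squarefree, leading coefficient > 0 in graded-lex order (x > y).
2*x^4 + 3*x^3*y + 1

deg p = 4. A generic line meets the curve in up to 4 points.
From the axis intercepts and sections: the curve avoids every integer y-axis point in the box; it misses every integer gridline on the x-axis.
These observations pin down the coefficients.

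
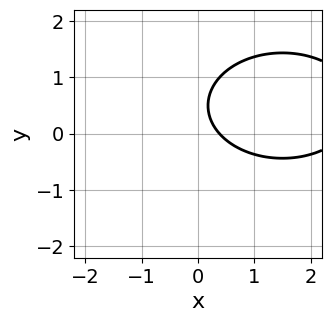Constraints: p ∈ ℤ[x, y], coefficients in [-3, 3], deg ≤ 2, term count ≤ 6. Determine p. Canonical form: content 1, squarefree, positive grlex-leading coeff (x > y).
x^2 + 2*y^2 - 3*x - 2*y + 1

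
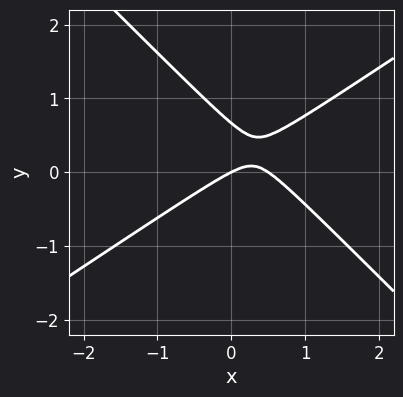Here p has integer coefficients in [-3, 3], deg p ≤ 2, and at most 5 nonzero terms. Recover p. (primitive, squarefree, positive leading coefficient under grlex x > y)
2*x^2 - x*y - 3*y^2 - x + 2*y

First, the degree is 2 — the shape is more complex than any degree-1 curve.
Next, against the integer gridlines: one x-axis crossing is at x = 0; it crosses the y-axis at the gridline y = 0.
Finally, the integer polynomial consistent with all of this is the stated p.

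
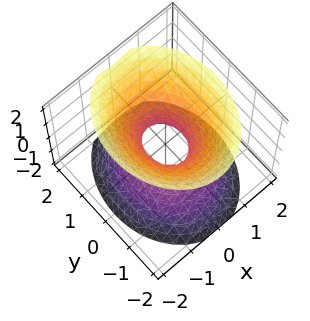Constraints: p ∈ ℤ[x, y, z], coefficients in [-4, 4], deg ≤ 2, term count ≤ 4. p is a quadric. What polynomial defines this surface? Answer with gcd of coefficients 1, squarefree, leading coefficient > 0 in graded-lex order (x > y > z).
First, the degree is 2 — an hourglass — one-sheet hyperboloid; a quadric.
Then, symmetries: it's symmetric under x → −x, forcing even powers of x; mirror symmetry z ↦ −z ⇒ only even powers of z; it's symmetric under y → −y, forcing even powers of y.
Next, reading off the gridlines: the surface avoids every integer z-axis point in the box.
Finally, fitting integer coefficients to these (and the overall shape) gives p.

3*x^2 + 2*y^2 - 2*z^2 - 1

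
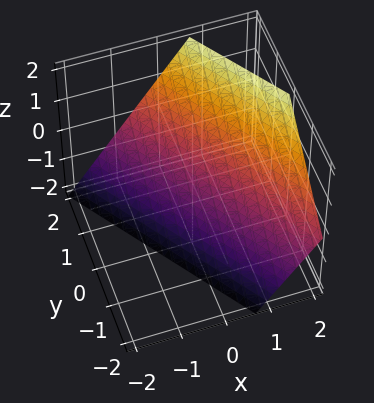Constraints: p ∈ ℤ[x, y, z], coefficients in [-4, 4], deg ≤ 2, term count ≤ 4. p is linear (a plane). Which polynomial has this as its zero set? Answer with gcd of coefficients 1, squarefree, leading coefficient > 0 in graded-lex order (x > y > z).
3*x + 2*y - 2*z - 2

First, the degree is 1 — the surface is flat (a plane).
Next, checking where it meets the axes: it meets the z-axis at z = -1 (among the integer gridlines); it crosses the y-axis at the gridline y = 1.
Finally, the integer polynomial consistent with all of this is the stated p.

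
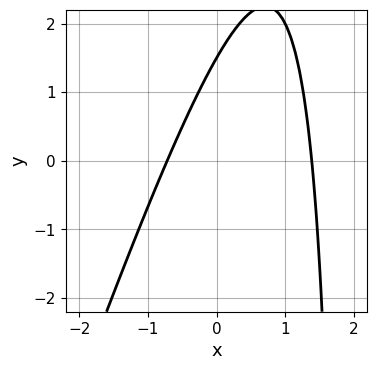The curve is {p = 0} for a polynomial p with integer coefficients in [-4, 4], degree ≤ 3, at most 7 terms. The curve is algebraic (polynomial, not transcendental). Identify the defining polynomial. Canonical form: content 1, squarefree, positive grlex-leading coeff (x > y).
deg p = 2. No degree-1 curve has this shape.
Matching integer coefficients to the picture gives p.

3*x^2 - x*y - 2*x + 2*y - 3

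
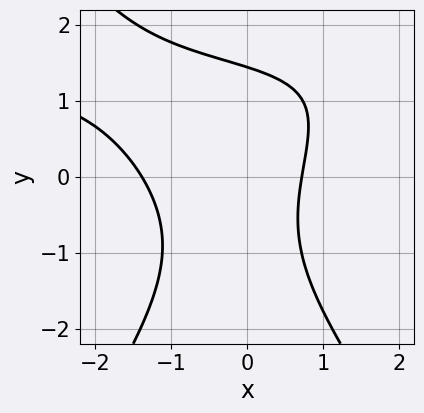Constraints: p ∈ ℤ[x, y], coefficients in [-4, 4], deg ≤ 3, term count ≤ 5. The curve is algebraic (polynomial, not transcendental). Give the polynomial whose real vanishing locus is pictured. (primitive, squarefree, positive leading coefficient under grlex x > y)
First, degree: no degree-2 curve has this shape, so deg p = 3.
Finally, the integer polynomial consistent with all of this is the stated p.

2*x^2*y - y^3 - 3*x^2 - 2*x + 3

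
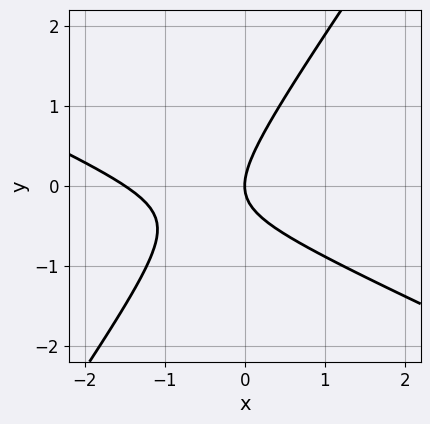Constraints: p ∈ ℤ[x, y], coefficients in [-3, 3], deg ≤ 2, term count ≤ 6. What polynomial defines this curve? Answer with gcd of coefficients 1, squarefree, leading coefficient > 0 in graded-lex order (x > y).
2*x^2 + 3*x*y - 3*y^2 + 3*x

First, degree: no degree-1 curve has this shape, so deg p = 2.
Next, from the visible intercepts: it meets the x-axis at x = 0 (among the integer gridlines); one y-axis crossing is at y = 0.
Finally, fitting integer coefficients to these (and the overall shape) gives p.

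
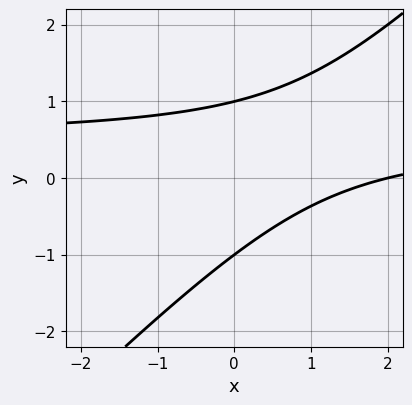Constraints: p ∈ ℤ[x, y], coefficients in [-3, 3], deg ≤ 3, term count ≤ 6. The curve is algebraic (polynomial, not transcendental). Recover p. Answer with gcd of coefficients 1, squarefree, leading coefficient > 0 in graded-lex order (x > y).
2*x*y - 2*y^2 - x + 2

1. The degree is 2 — a generic line meets the curve in up to 2 points.
2. Checking where it meets the axes: it meets the x-axis at x = 2 (among the integer gridlines); among the integer gridlines, it crosses the y-axis at y ∈ {-1, 1}.
3. Solving for integer coefficients yields p as stated.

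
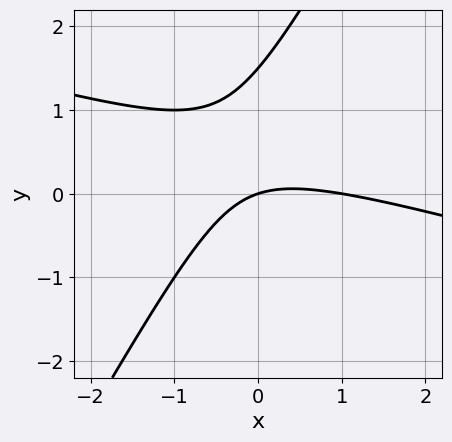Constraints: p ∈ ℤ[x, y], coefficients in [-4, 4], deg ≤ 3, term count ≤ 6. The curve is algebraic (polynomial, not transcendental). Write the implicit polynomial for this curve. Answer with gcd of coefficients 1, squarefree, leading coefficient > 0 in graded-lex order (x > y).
x^2 + 3*x*y - 2*y^2 - x + 3*y

1. deg p = 2.
2. Observable constraints: it meets the y-axis at y = 0 (among the integer gridlines); among the integer gridlines, it crosses the x-axis at x ∈ {0, 1}.
3. Assembling these constraints gives the stated polynomial.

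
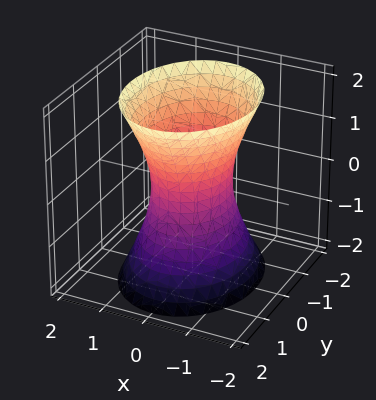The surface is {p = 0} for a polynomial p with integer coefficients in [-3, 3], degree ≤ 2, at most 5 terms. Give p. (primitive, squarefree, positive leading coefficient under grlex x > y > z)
(a) deg p = 2.
(b) Symmetries: mirror symmetry x ↦ −x ⇒ only even powers of x; it's symmetric under y → −y, forcing even powers of y; the z ↦ −z reflection is a symmetry, so z appears only in even powers.
(c) Reading off the gridlines: no z-intercept at any integer in the box; the y-axis gridline crossings are at y ∈ {-1, 1}.
(d) These observations pin down the coefficients.

3*x^2 + 2*y^2 - z^2 - 2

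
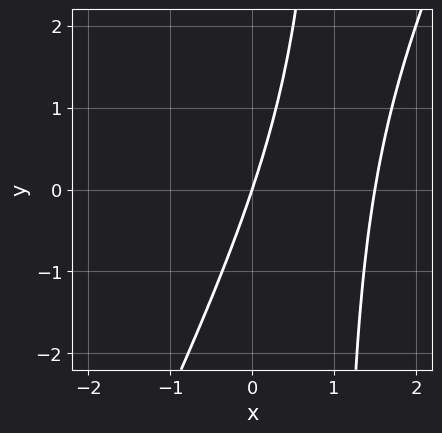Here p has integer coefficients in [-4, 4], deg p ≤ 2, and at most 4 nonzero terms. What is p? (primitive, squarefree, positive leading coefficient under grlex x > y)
1. deg p = 2.
2. Observable constraints: one x-axis crossing is at x = 0; it meets the y-axis at y = 0 (among the integer gridlines).
3. Solving for integer coefficients yields p as stated.

2*x^2 - x*y - 3*x + y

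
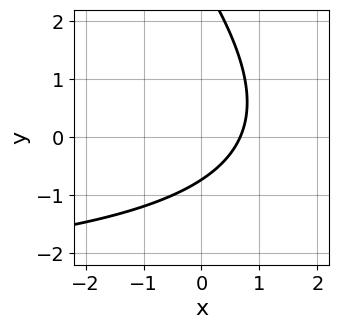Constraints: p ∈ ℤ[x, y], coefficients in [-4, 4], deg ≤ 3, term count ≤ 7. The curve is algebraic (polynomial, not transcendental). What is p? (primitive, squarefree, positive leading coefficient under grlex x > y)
(a) deg p = 2. A generic line meets the curve in up to 2 points.
(b) Putting this together gives p.

x*y + y^2 + 3*x - 2*y - 2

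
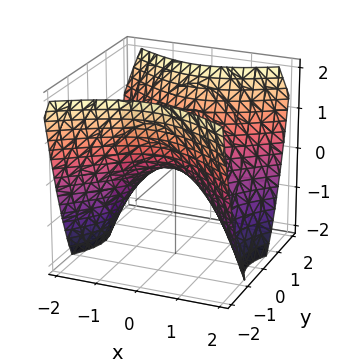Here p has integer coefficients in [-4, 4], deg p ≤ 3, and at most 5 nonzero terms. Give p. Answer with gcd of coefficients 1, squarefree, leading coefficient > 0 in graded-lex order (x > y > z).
2*x^2 - 3*y^2 + 3*z

First, degree: a saddle surface; a quadric, so deg p = 2.
Then, symmetries: the x ↦ −x reflection is a symmetry, so x appears only in even powers; the y ↦ −y reflection is a symmetry, so y appears only in even powers.
Then, from the visible intercepts: it crosses the y-axis at the gridline y = 0; it crosses the x-axis at the gridline x = 0; it crosses the z-axis at the gridline z = 0.
Finally, putting this together gives p.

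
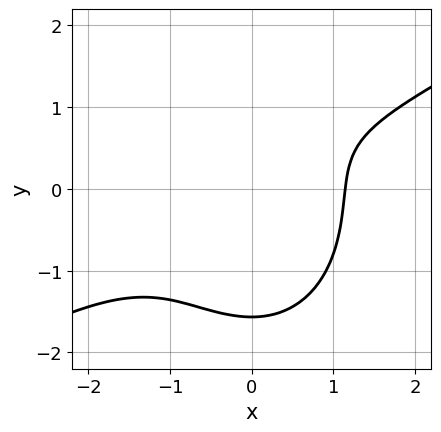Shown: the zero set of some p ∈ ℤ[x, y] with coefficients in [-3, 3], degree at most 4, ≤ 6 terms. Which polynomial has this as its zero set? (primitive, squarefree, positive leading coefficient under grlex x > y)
1. The degree is 3 — a generic line meets the curve in up to 3 points.
2. Solving for integer coefficients yields p as stated.

2*x^3 - 3*x^2*y - 2*y^3 + 3*y - 3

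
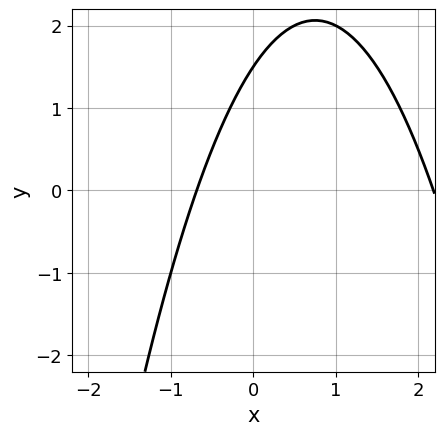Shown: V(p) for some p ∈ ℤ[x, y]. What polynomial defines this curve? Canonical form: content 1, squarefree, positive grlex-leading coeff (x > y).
First, degree: a generic line meets the curve in up to 2 points, so deg p = 2.
Finally, solving for integer coefficients yields p as stated.

2*x^2 - 3*x + 2*y - 3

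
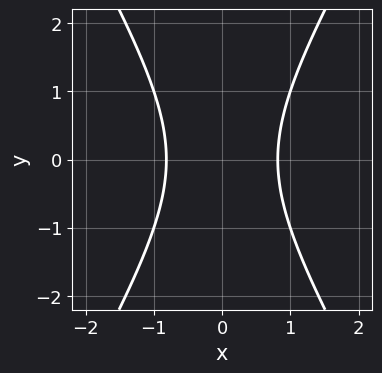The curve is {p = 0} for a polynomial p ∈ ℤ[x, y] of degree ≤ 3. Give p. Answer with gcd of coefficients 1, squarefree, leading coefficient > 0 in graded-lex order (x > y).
deg p = 2. The shape is more complex than any degree-1 curve.
Symmetries: mirror symmetry y ↦ −y ⇒ only even powers of y; mirror symmetry x ↦ −x ⇒ only even powers of x.
From the visible intercepts: it misses every integer gridline on the y-axis.
Matching integer coefficients to the picture gives p.

3*x^2 - y^2 - 2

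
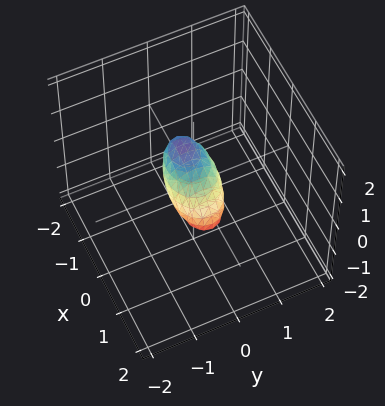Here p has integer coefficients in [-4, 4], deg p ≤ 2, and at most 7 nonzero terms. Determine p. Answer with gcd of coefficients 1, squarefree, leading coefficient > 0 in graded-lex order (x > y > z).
2*x^2 + 3*x*z + 3*y^2 + 3*z^2 - 1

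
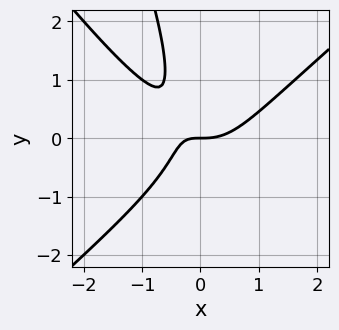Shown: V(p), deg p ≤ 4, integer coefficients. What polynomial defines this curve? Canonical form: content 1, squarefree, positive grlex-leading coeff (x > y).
First, degree: a generic line meets the curve in up to 3 points, so deg p = 3.
Next, from the axis intercepts and sections: one x-axis crossing is at x = 0; it meets the y-axis at y = 0 (among the integer gridlines).
Finally, together with the visible shape, these determine p as stated.

3*x^3 - 3*x*y^2 - y^3 - 3*x*y - 2*y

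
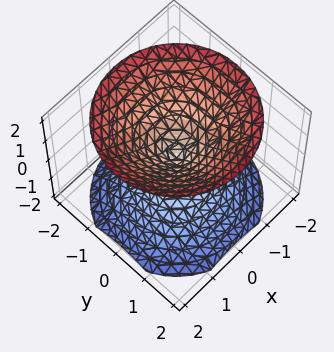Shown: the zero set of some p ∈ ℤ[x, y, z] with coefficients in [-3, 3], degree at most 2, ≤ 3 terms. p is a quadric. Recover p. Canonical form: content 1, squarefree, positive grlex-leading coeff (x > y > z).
x^2 + y^2 - z^2

(a) There are 2 components.
(b) The degree is 2 — two nappes meeting at a single point; a quadric.
(c) Symmetries: rotational symmetry about the z-axis ⇒ p depends on x, y only through x² + y²; the z ↦ −z reflection is a symmetry, so z appears only in even powers.
(d) Observable constraints: a circular section at z = -1 has radius exactly 1; it meets the z-axis at z = 0 (among the integer gridlines); one y-axis crossing is at y = 0; it crosses the x-axis at the gridline x = 0.
(e) Solving for integer coefficients yields p as stated.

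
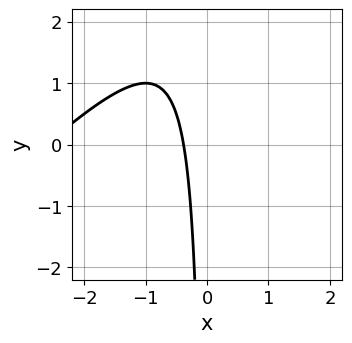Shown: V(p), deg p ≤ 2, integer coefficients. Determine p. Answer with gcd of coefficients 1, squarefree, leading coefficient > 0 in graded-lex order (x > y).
(a) deg p = 2.
(b) Checking where it meets the axes: it misses every integer gridline on the y-axis.
(c) The integer polynomial consistent with all of this is the stated p.

x^2 - x*y + 3*x + 1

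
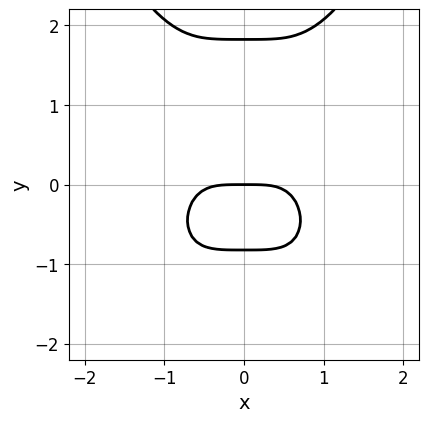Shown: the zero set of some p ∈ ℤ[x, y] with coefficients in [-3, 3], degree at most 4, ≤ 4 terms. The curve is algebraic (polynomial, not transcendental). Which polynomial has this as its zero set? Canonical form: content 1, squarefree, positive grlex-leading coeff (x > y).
(a) The degree is 4 — no degree-3 curve has this shape.
(b) Symmetries: the x ↦ −x reflection is a symmetry, so x appears only in even powers.
(c) Against the integer gridlines: it meets the x-axis at x = 0 (among the integer gridlines); it meets the y-axis at y = 0 (among the integer gridlines).
(d) These observations pin down the coefficients.

3*x^4 - 2*y^3 + 2*y^2 + 3*y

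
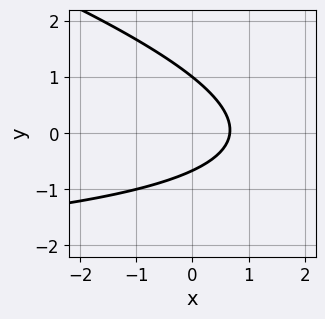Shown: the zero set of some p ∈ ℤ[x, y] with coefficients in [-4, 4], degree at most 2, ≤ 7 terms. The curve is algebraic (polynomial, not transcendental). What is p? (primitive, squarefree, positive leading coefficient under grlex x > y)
x*y + 3*y^2 + 3*x - y - 2

First, the degree is 2 — no degree-1 curve has this shape.
Next, observable constraints: it crosses the y-axis at the gridline y = 1.
Finally, putting this together gives p.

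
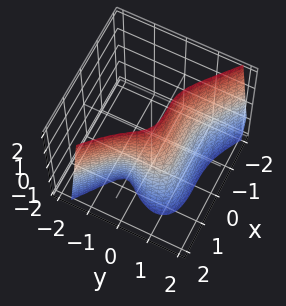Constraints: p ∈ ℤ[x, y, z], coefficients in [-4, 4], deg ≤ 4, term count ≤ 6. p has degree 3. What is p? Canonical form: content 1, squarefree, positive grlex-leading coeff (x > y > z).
1. The degree is 3 — the shape is more complex than any degree-2 surface.
2. Against the integer gridlines: one y-axis crossing is at y = 1; it crosses the x-axis at the gridline x = 1.
3. Putting this together gives p.

x^3 + 2*y^3 - y^2 + y*z - 1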